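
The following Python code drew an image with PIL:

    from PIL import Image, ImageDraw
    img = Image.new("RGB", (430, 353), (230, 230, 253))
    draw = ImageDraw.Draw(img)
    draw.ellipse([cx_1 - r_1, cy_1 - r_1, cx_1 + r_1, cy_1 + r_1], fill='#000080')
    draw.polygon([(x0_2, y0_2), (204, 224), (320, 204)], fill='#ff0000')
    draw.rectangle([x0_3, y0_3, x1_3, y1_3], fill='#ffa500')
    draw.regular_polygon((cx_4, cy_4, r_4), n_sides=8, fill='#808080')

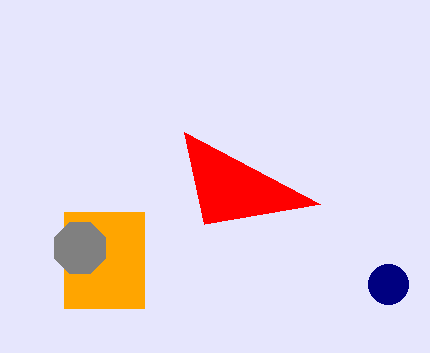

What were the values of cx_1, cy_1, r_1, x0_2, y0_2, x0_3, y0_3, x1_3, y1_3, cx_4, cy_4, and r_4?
cx_1 = 388
cy_1 = 284
r_1 = 20
x0_2 = 184
y0_2 = 132
x0_3 = 64
y0_3 = 212
x1_3 = 144
y1_3 = 308
cx_4 = 80
cy_4 = 248
r_4 = 28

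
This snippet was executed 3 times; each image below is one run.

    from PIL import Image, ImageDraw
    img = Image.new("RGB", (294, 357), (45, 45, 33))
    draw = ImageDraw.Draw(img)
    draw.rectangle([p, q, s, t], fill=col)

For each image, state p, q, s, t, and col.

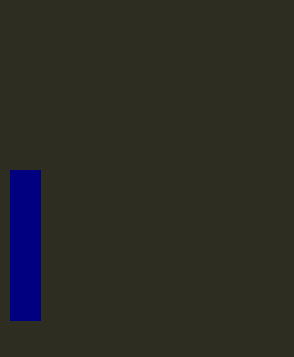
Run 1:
p = 10
q = 170
s = 40
t = 320
col = 'navy'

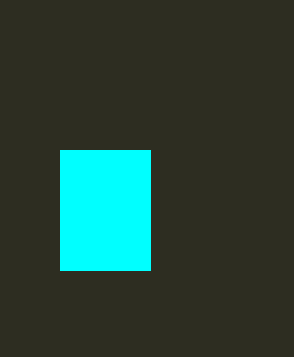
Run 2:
p = 60
q = 150
s = 150
t = 270
col = 'cyan'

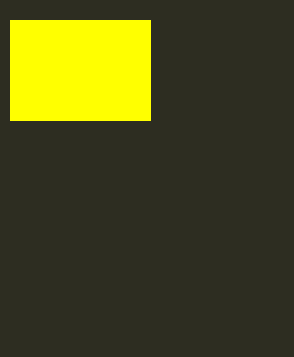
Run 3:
p = 10, q = 20, s = 150, t = 120, col = 'yellow'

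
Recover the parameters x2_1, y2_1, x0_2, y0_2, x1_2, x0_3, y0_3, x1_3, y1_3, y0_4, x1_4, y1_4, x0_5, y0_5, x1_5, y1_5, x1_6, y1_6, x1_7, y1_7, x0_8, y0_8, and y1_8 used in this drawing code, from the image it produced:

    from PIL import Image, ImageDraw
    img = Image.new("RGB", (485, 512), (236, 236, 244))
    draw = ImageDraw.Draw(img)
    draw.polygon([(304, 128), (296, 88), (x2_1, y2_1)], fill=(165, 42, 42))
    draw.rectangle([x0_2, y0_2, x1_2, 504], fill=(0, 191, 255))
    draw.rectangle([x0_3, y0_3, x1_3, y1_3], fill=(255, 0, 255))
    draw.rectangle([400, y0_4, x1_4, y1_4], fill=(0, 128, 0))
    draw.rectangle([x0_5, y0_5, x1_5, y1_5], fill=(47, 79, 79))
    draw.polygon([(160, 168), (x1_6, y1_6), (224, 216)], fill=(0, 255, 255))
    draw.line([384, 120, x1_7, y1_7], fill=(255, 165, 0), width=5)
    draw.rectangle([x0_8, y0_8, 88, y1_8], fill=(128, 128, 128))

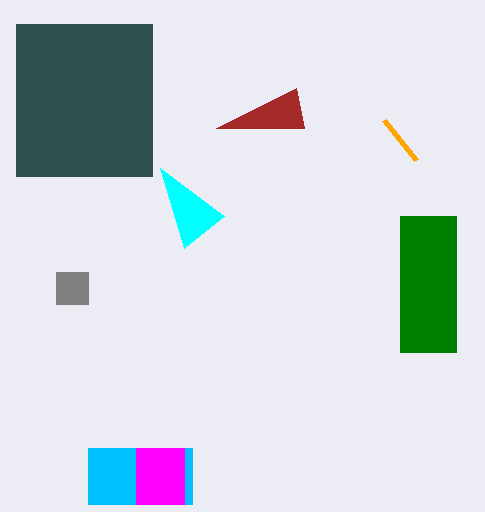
x2_1 = 216; y2_1 = 128; x0_2 = 88; y0_2 = 448; x1_2 = 192; x0_3 = 136; y0_3 = 448; x1_3 = 184; y1_3 = 504; y0_4 = 216; x1_4 = 456; y1_4 = 352; x0_5 = 16; y0_5 = 24; x1_5 = 152; y1_5 = 176; x1_6 = 184; y1_6 = 248; x1_7 = 416; y1_7 = 160; x0_8 = 56; y0_8 = 272; y1_8 = 304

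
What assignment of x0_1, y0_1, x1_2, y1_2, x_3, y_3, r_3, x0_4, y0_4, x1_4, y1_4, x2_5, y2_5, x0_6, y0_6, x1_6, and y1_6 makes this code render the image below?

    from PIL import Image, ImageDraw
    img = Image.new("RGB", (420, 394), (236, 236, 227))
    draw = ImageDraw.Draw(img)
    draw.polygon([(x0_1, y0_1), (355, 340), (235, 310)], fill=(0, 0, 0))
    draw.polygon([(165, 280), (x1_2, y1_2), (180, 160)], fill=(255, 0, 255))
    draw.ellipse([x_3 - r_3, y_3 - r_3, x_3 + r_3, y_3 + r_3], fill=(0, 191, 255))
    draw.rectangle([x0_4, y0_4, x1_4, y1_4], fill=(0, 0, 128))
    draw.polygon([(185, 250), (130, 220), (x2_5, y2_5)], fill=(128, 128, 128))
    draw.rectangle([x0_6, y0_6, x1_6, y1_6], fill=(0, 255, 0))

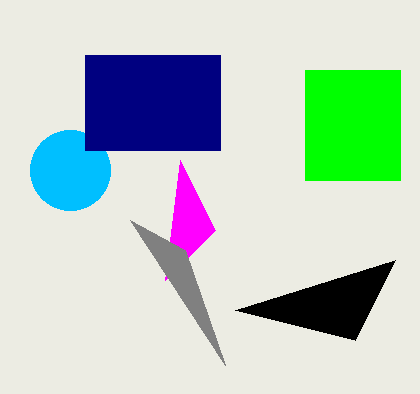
x0_1 = 395
y0_1 = 260
x1_2 = 215
y1_2 = 230
x_3 = 70
y_3 = 170
r_3 = 40
x0_4 = 85
y0_4 = 55
x1_4 = 220
y1_4 = 150
x2_5 = 225
y2_5 = 365
x0_6 = 305
y0_6 = 70
x1_6 = 400
y1_6 = 180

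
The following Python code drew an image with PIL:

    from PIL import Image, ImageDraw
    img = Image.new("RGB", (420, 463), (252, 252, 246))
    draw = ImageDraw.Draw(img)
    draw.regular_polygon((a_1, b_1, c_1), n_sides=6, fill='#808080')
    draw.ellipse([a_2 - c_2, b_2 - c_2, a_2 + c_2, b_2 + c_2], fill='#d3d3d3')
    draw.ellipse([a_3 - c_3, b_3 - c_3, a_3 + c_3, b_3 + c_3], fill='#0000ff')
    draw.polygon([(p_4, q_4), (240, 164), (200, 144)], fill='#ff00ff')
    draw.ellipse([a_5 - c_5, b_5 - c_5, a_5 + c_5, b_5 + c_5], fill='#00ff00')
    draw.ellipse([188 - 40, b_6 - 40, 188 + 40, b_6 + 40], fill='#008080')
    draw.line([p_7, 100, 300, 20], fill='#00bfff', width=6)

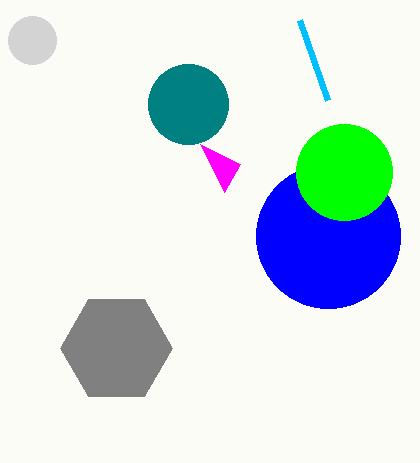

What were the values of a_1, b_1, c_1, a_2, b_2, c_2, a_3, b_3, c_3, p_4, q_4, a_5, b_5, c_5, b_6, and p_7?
a_1 = 116; b_1 = 348; c_1 = 56; a_2 = 32; b_2 = 40; c_2 = 24; a_3 = 328; b_3 = 236; c_3 = 72; p_4 = 224; q_4 = 192; a_5 = 344; b_5 = 172; c_5 = 48; b_6 = 104; p_7 = 328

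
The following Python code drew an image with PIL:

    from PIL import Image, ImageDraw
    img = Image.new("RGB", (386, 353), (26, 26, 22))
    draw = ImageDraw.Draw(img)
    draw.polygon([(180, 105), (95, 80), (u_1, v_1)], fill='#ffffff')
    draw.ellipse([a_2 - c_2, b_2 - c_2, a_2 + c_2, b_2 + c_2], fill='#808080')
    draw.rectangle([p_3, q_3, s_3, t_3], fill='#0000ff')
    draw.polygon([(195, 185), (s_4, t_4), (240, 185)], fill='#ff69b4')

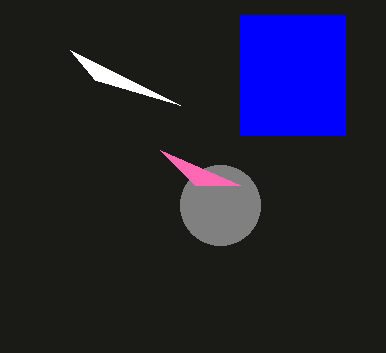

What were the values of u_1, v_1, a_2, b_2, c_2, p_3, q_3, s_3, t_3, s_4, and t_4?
u_1 = 70; v_1 = 50; a_2 = 220; b_2 = 205; c_2 = 40; p_3 = 240; q_3 = 15; s_3 = 345; t_3 = 135; s_4 = 160; t_4 = 150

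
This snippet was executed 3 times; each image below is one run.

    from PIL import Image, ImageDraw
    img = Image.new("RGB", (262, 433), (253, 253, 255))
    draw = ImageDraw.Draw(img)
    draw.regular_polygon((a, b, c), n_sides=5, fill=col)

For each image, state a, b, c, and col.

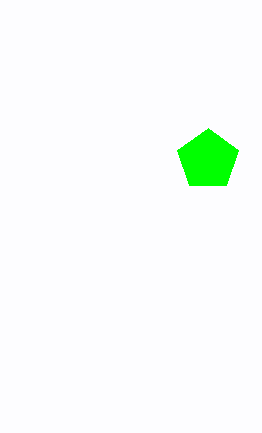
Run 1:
a = 208, b = 160, c = 32, col = 'lime'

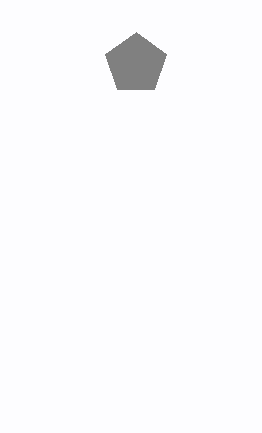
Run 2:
a = 136; b = 64; c = 32; col = 'gray'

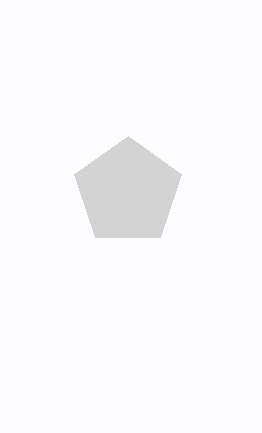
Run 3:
a = 128, b = 192, c = 56, col = 'lightgray'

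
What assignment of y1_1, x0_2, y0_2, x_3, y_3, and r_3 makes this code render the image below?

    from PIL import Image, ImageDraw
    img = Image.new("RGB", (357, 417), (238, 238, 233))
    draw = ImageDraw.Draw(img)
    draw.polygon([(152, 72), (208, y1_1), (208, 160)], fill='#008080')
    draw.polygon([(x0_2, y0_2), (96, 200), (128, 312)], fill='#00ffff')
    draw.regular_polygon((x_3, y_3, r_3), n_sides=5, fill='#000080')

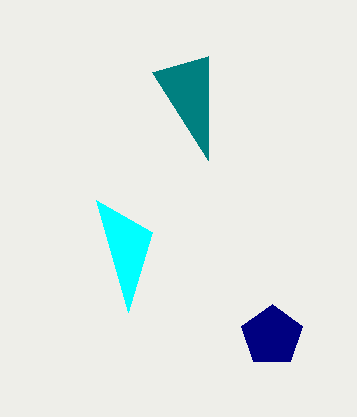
y1_1 = 56
x0_2 = 152
y0_2 = 232
x_3 = 272
y_3 = 336
r_3 = 32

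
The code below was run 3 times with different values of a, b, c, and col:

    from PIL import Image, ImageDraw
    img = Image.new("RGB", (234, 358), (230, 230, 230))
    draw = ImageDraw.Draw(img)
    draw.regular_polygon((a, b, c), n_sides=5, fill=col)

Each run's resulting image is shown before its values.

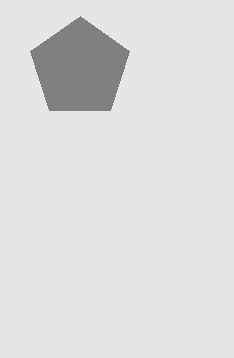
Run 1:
a = 80; b = 68; c = 52; col = 'gray'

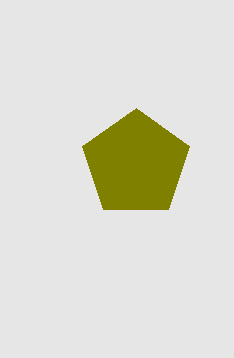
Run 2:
a = 136, b = 164, c = 56, col = 'olive'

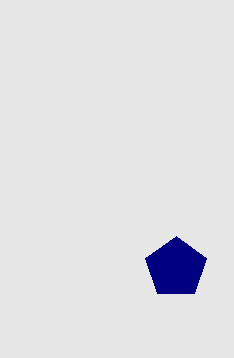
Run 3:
a = 176, b = 268, c = 32, col = 'navy'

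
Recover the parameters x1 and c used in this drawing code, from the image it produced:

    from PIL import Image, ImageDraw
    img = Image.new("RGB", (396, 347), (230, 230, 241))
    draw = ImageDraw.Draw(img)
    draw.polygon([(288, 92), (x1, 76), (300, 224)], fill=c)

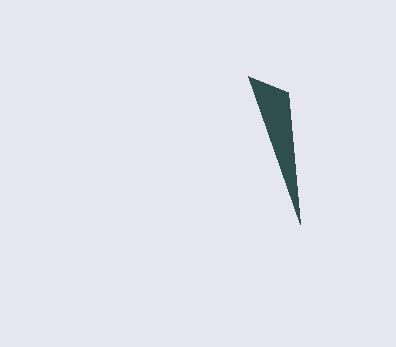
x1 = 248
c = 'darkslategray'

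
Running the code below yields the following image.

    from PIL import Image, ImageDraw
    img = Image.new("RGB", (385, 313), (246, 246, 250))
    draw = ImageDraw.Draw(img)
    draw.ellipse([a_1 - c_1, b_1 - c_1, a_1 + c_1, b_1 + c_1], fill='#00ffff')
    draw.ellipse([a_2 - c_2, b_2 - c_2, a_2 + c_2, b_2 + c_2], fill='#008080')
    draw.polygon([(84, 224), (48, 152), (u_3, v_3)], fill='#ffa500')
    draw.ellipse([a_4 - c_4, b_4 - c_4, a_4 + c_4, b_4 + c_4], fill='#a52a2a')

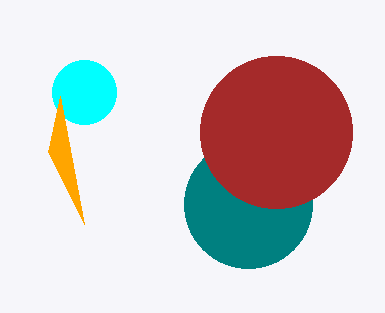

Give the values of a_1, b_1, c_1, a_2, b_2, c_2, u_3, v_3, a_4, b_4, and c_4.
a_1 = 84; b_1 = 92; c_1 = 32; a_2 = 248; b_2 = 204; c_2 = 64; u_3 = 60; v_3 = 96; a_4 = 276; b_4 = 132; c_4 = 76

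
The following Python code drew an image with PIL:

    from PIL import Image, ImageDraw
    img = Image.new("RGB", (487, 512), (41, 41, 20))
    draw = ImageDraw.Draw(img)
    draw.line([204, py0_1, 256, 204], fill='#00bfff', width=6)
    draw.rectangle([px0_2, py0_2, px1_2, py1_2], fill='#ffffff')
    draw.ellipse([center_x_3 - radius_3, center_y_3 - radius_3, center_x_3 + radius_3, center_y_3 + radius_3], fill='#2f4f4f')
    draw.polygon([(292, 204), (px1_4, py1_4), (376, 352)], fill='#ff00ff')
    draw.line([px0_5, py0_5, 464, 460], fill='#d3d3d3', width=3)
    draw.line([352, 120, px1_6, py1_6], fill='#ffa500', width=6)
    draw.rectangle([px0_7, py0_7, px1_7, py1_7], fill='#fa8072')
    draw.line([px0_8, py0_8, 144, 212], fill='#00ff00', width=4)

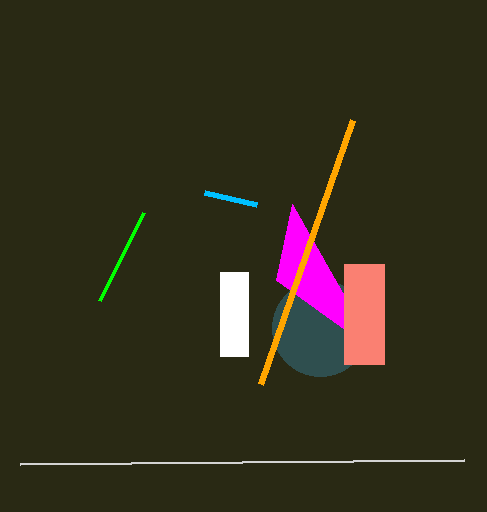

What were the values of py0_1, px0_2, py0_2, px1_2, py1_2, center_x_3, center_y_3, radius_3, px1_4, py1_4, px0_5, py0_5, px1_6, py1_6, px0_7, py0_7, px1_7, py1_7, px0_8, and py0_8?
py0_1 = 192
px0_2 = 220
py0_2 = 272
px1_2 = 248
py1_2 = 356
center_x_3 = 320
center_y_3 = 328
radius_3 = 48
px1_4 = 276
py1_4 = 280
px0_5 = 20
py0_5 = 464
px1_6 = 260
py1_6 = 384
px0_7 = 344
py0_7 = 264
px1_7 = 384
py1_7 = 364
px0_8 = 100
py0_8 = 300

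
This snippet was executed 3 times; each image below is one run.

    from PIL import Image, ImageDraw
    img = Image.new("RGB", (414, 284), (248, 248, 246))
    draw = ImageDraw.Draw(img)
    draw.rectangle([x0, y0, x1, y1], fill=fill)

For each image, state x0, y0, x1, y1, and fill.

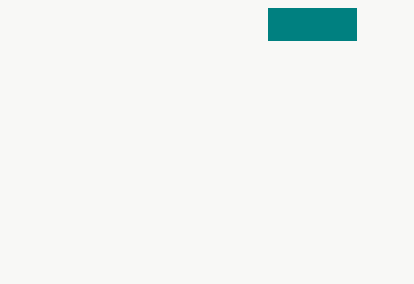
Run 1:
x0 = 268
y0 = 8
x1 = 356
y1 = 40
fill = 'teal'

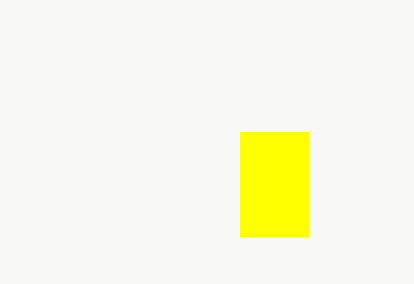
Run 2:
x0 = 240, y0 = 132, x1 = 308, y1 = 236, fill = 'yellow'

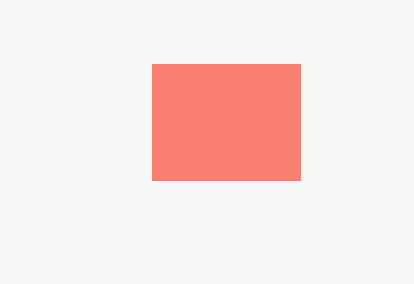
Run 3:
x0 = 152
y0 = 64
x1 = 300
y1 = 180
fill = 'salmon'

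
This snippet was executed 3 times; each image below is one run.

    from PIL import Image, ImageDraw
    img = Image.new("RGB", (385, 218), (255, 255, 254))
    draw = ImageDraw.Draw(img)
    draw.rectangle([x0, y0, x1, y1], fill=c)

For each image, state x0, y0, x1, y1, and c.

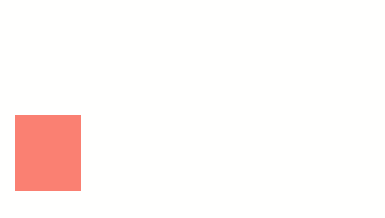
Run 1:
x0 = 15
y0 = 115
x1 = 80
y1 = 190
c = 'salmon'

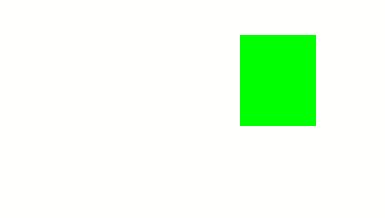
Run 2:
x0 = 240, y0 = 35, x1 = 315, y1 = 125, c = 'lime'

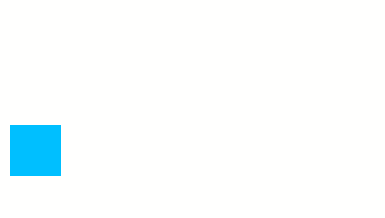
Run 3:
x0 = 10
y0 = 125
x1 = 60
y1 = 175
c = 'deepskyblue'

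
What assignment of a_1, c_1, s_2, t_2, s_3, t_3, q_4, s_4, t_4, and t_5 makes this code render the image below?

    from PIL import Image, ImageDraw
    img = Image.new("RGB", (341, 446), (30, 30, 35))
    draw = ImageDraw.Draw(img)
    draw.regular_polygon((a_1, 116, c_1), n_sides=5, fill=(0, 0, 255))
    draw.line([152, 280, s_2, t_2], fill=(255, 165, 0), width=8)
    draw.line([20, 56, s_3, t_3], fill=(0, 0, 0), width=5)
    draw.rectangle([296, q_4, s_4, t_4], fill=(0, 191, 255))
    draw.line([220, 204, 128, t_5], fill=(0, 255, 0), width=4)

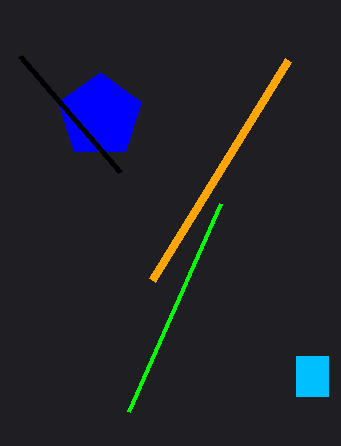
a_1 = 100; c_1 = 44; s_2 = 288; t_2 = 60; s_3 = 120; t_3 = 172; q_4 = 356; s_4 = 328; t_4 = 396; t_5 = 412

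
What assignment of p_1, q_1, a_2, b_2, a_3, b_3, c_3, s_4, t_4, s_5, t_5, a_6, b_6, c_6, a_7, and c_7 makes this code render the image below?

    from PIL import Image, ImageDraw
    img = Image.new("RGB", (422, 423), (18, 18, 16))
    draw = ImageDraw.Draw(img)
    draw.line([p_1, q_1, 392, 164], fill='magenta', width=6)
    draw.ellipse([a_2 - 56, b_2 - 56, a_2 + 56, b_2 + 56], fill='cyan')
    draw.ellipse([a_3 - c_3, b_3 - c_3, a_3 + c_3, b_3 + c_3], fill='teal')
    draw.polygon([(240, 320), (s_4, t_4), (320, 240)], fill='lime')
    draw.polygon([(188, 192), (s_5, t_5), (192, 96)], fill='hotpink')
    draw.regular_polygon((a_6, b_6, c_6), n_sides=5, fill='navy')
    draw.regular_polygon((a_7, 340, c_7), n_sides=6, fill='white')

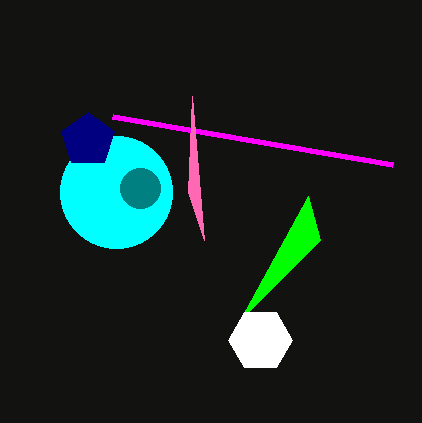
p_1 = 112
q_1 = 116
a_2 = 116
b_2 = 192
a_3 = 140
b_3 = 188
c_3 = 20
s_4 = 308
t_4 = 196
s_5 = 204
t_5 = 240
a_6 = 88
b_6 = 140
c_6 = 28
a_7 = 260
c_7 = 32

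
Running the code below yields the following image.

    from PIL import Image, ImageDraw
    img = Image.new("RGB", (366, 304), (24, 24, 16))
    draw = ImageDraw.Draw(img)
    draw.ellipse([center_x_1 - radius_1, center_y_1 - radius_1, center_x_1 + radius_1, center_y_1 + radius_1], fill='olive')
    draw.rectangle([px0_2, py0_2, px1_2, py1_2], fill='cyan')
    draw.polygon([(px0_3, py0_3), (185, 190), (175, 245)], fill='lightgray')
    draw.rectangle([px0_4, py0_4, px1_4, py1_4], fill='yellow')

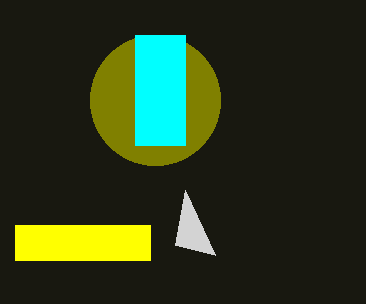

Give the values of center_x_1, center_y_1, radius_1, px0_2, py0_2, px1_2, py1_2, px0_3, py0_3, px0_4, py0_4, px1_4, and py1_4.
center_x_1 = 155, center_y_1 = 100, radius_1 = 65, px0_2 = 135, py0_2 = 35, px1_2 = 185, py1_2 = 145, px0_3 = 215, py0_3 = 255, px0_4 = 15, py0_4 = 225, px1_4 = 150, py1_4 = 260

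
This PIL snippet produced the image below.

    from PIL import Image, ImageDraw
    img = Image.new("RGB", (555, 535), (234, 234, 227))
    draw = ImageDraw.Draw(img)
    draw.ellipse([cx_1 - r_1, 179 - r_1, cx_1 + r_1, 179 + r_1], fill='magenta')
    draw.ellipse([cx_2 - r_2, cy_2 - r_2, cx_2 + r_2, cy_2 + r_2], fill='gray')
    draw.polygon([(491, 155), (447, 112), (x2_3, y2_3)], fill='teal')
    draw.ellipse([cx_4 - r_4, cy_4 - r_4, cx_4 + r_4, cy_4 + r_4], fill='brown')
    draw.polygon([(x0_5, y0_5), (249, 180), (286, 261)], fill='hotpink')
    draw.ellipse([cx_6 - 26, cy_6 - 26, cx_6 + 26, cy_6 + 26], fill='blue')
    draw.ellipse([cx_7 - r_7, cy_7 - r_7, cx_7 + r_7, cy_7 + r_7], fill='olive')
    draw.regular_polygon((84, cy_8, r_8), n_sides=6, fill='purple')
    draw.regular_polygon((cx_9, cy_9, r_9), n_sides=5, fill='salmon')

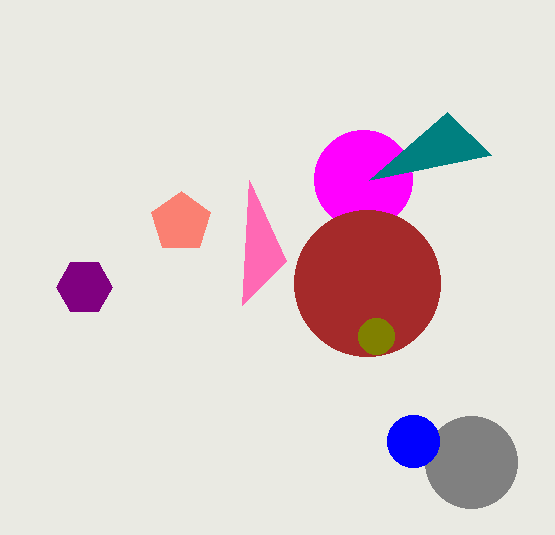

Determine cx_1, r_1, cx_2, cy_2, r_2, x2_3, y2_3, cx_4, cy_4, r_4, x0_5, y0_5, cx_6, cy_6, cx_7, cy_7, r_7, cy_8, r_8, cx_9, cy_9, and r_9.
cx_1 = 363; r_1 = 49; cx_2 = 471; cy_2 = 462; r_2 = 46; x2_3 = 369; y2_3 = 180; cx_4 = 367; cy_4 = 283; r_4 = 73; x0_5 = 242; y0_5 = 305; cx_6 = 413; cy_6 = 441; cx_7 = 376; cy_7 = 336; r_7 = 18; cy_8 = 287; r_8 = 28; cx_9 = 181; cy_9 = 222; r_9 = 31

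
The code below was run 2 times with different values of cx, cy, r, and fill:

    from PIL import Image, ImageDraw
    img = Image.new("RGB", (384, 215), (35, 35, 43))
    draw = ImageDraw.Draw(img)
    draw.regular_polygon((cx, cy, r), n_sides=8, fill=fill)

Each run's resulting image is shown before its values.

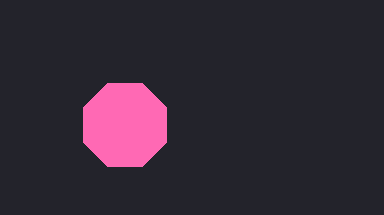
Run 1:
cx = 125; cy = 125; r = 45; fill = 'hotpink'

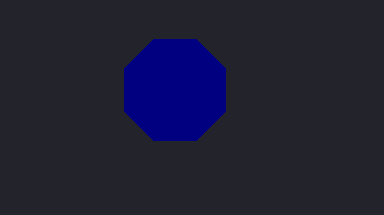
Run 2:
cx = 175; cy = 90; r = 55; fill = 'navy'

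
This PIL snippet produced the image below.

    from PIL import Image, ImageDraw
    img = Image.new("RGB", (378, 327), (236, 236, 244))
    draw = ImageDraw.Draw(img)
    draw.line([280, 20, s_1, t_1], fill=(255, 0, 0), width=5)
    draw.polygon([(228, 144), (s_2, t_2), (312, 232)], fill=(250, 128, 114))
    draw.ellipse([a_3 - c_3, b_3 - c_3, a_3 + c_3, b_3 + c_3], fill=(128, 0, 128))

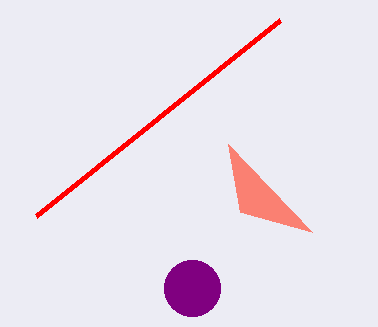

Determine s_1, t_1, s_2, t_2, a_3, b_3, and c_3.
s_1 = 36, t_1 = 216, s_2 = 240, t_2 = 212, a_3 = 192, b_3 = 288, c_3 = 28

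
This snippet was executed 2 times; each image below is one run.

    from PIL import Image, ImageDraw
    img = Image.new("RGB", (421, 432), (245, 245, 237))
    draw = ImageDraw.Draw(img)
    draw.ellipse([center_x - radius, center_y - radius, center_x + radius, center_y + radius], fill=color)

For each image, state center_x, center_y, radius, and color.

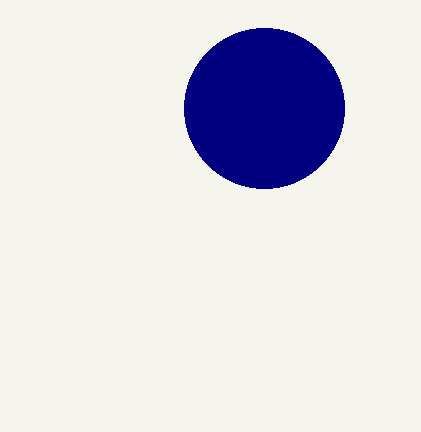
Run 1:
center_x = 264, center_y = 108, radius = 80, color = 'navy'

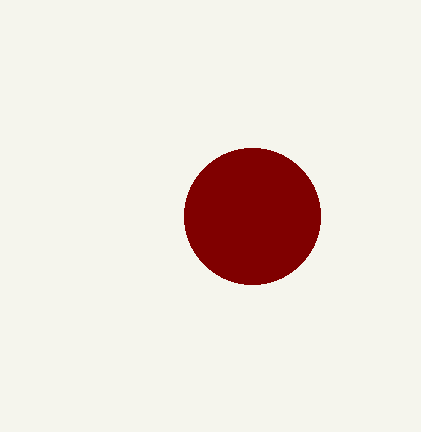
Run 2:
center_x = 252; center_y = 216; radius = 68; color = 'maroon'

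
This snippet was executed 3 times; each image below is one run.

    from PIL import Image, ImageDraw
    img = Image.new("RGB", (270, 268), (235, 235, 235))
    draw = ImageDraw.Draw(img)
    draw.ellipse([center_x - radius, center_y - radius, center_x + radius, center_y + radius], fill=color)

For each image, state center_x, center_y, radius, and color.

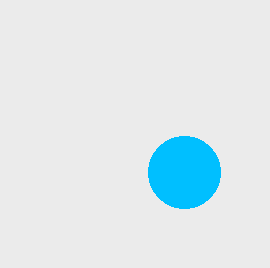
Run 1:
center_x = 184, center_y = 172, radius = 36, color = 'deepskyblue'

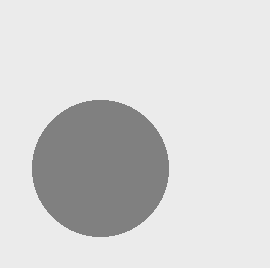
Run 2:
center_x = 100, center_y = 168, radius = 68, color = 'gray'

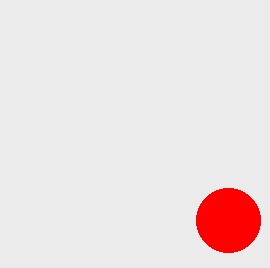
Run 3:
center_x = 228; center_y = 220; radius = 32; color = 'red'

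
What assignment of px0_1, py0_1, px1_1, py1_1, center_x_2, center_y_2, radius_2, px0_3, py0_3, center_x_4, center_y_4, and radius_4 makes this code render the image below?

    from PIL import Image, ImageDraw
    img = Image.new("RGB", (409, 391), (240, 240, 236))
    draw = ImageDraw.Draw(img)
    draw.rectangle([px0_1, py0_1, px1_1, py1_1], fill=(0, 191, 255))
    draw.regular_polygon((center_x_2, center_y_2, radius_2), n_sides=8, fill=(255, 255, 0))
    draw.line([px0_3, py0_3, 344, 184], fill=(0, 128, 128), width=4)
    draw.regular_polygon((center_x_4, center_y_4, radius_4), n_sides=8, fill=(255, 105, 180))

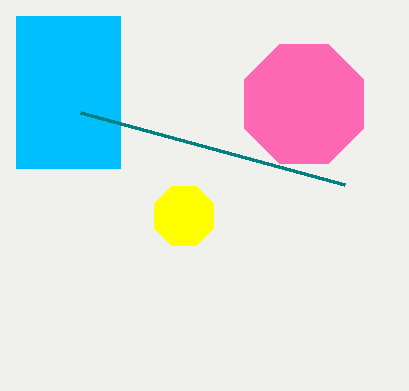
px0_1 = 16
py0_1 = 16
px1_1 = 120
py1_1 = 168
center_x_2 = 184
center_y_2 = 216
radius_2 = 32
px0_3 = 80
py0_3 = 112
center_x_4 = 304
center_y_4 = 104
radius_4 = 64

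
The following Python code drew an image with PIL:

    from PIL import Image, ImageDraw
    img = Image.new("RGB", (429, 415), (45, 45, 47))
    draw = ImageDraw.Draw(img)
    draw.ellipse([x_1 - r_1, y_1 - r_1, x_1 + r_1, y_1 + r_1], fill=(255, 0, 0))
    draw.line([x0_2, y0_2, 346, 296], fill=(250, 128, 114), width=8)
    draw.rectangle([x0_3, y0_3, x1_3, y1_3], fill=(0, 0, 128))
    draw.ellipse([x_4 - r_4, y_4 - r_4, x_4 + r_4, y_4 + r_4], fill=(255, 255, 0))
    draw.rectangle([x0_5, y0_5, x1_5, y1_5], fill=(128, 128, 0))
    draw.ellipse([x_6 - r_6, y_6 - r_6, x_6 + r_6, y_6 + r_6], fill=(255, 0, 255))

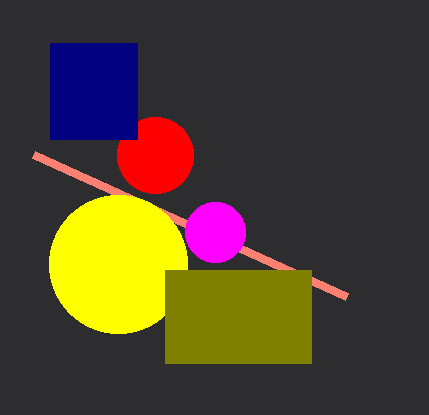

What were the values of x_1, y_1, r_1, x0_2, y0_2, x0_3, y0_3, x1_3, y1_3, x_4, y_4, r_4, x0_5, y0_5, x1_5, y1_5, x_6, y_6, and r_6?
x_1 = 155, y_1 = 155, r_1 = 38, x0_2 = 33, y0_2 = 154, x0_3 = 50, y0_3 = 43, x1_3 = 137, y1_3 = 139, x_4 = 118, y_4 = 264, r_4 = 69, x0_5 = 165, y0_5 = 270, x1_5 = 311, y1_5 = 363, x_6 = 215, y_6 = 232, r_6 = 30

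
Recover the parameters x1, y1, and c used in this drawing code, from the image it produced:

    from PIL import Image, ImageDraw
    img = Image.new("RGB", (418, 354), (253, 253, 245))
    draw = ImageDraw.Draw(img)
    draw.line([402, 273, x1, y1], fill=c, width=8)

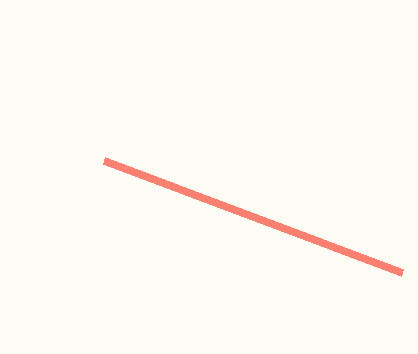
x1 = 104, y1 = 161, c = 'salmon'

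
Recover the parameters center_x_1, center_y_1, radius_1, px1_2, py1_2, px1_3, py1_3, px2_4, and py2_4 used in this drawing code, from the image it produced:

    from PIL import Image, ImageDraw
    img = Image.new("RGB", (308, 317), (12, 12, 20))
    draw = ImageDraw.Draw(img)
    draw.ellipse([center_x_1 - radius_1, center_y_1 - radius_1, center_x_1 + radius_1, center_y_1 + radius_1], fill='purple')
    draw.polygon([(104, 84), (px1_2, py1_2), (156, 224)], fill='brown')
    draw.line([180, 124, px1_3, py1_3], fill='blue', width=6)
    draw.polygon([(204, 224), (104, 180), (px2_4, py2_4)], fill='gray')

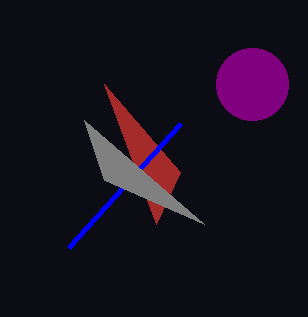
center_x_1 = 252; center_y_1 = 84; radius_1 = 36; px1_2 = 180; py1_2 = 172; px1_3 = 68; py1_3 = 248; px2_4 = 84; py2_4 = 120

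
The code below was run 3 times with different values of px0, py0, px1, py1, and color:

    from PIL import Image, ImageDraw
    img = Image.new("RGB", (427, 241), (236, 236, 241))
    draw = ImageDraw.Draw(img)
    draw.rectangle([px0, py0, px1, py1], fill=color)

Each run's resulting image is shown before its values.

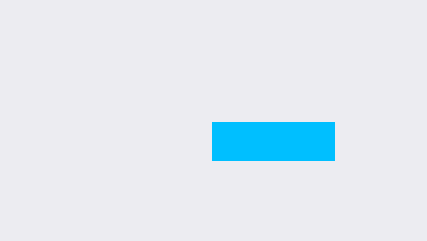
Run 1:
px0 = 212
py0 = 122
px1 = 334
py1 = 160
color = 'deepskyblue'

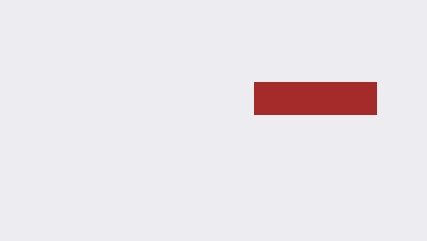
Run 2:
px0 = 254, py0 = 82, px1 = 376, py1 = 114, color = 'brown'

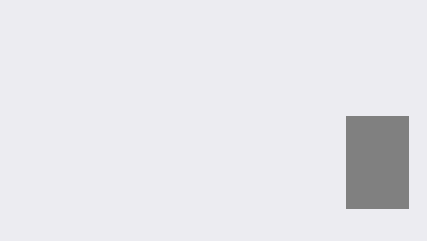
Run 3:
px0 = 346, py0 = 116, px1 = 408, py1 = 208, color = 'gray'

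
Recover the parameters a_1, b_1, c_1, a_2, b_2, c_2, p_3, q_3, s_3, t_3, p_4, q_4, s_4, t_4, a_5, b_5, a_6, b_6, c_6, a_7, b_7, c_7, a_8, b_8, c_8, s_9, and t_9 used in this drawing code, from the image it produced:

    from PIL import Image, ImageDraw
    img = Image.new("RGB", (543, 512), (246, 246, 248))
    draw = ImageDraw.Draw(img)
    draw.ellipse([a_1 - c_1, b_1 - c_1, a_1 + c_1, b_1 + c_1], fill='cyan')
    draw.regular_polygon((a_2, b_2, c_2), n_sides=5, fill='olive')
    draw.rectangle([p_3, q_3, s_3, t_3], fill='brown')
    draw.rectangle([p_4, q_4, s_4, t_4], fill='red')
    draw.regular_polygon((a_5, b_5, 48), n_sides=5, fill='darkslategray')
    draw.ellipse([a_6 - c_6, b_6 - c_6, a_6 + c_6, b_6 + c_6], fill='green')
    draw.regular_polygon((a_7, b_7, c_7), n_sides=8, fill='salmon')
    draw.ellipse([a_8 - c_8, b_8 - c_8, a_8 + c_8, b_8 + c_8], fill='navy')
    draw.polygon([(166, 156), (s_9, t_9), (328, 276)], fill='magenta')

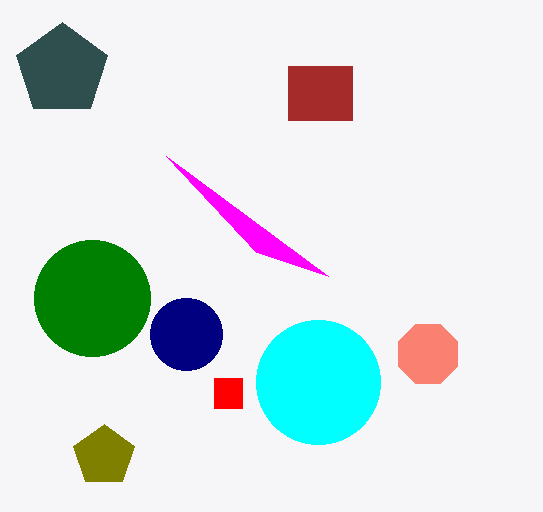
a_1 = 318
b_1 = 382
c_1 = 62
a_2 = 104
b_2 = 456
c_2 = 32
p_3 = 288
q_3 = 66
s_3 = 352
t_3 = 120
p_4 = 214
q_4 = 378
s_4 = 242
t_4 = 408
a_5 = 62
b_5 = 70
a_6 = 92
b_6 = 298
c_6 = 58
a_7 = 428
b_7 = 354
c_7 = 32
a_8 = 186
b_8 = 334
c_8 = 36
s_9 = 256
t_9 = 252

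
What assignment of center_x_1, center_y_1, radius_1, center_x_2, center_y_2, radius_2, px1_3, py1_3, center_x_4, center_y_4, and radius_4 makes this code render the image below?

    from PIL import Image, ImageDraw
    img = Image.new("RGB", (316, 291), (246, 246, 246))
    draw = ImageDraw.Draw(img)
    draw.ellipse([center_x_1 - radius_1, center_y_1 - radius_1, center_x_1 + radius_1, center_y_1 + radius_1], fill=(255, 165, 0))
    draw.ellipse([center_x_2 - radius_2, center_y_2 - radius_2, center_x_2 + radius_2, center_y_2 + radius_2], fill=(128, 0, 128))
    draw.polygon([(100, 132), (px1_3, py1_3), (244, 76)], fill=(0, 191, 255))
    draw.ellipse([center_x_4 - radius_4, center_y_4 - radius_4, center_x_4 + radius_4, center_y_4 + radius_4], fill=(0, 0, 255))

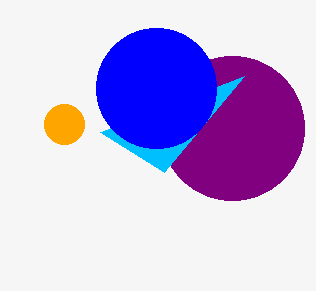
center_x_1 = 64
center_y_1 = 124
radius_1 = 20
center_x_2 = 232
center_y_2 = 128
radius_2 = 72
px1_3 = 164
py1_3 = 172
center_x_4 = 156
center_y_4 = 88
radius_4 = 60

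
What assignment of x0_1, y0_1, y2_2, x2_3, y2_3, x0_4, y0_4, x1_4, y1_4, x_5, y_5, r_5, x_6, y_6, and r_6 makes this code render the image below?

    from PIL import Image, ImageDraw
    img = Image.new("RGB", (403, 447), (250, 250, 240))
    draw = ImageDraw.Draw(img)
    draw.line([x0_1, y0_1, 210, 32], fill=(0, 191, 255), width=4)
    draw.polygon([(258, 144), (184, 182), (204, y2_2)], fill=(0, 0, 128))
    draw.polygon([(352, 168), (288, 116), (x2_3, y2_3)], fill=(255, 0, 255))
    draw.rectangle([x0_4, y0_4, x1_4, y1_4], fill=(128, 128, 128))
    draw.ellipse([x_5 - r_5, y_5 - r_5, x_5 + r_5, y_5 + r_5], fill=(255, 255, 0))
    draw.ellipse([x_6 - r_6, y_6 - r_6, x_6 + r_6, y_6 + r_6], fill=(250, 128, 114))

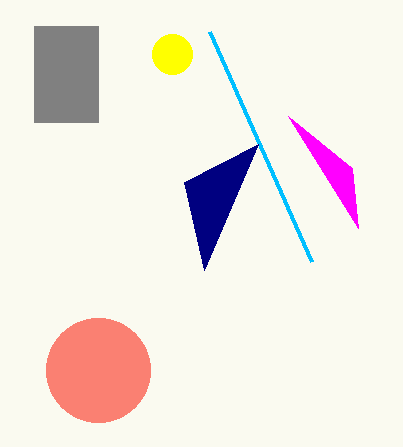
x0_1 = 312, y0_1 = 262, y2_2 = 270, x2_3 = 358, y2_3 = 228, x0_4 = 34, y0_4 = 26, x1_4 = 98, y1_4 = 122, x_5 = 172, y_5 = 54, r_5 = 20, x_6 = 98, y_6 = 370, r_6 = 52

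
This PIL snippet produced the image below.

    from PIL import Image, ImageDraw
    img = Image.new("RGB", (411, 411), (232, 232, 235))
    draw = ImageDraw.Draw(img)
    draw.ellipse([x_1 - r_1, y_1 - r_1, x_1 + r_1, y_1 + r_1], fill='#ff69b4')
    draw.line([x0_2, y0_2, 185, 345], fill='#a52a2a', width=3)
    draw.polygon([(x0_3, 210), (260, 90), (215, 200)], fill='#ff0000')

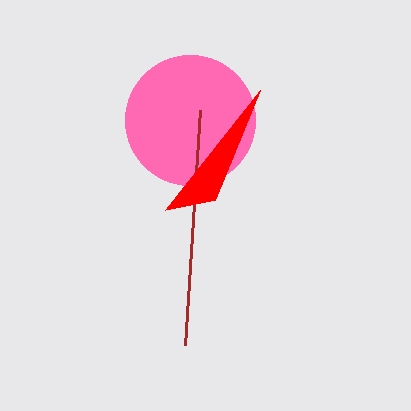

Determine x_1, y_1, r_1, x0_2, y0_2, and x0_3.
x_1 = 190, y_1 = 120, r_1 = 65, x0_2 = 200, y0_2 = 110, x0_3 = 165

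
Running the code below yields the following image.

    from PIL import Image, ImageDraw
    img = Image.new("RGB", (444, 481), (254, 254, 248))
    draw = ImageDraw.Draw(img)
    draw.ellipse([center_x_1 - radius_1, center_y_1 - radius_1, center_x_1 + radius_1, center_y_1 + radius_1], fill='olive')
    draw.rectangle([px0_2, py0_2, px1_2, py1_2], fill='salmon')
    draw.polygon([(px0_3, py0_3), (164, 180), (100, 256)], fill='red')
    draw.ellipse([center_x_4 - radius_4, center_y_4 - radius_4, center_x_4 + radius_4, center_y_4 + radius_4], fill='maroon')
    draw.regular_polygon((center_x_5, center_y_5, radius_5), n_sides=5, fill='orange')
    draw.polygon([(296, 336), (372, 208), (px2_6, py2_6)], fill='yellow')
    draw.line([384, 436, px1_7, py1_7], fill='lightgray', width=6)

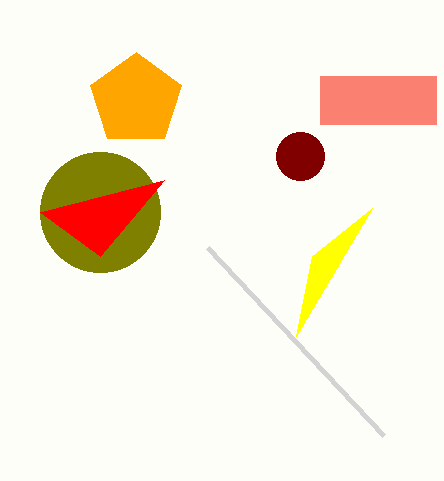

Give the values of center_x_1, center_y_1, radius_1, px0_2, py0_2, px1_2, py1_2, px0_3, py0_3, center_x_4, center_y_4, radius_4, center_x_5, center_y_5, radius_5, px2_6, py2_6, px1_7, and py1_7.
center_x_1 = 100, center_y_1 = 212, radius_1 = 60, px0_2 = 320, py0_2 = 76, px1_2 = 436, py1_2 = 124, px0_3 = 40, py0_3 = 212, center_x_4 = 300, center_y_4 = 156, radius_4 = 24, center_x_5 = 136, center_y_5 = 100, radius_5 = 48, px2_6 = 312, py2_6 = 256, px1_7 = 208, py1_7 = 248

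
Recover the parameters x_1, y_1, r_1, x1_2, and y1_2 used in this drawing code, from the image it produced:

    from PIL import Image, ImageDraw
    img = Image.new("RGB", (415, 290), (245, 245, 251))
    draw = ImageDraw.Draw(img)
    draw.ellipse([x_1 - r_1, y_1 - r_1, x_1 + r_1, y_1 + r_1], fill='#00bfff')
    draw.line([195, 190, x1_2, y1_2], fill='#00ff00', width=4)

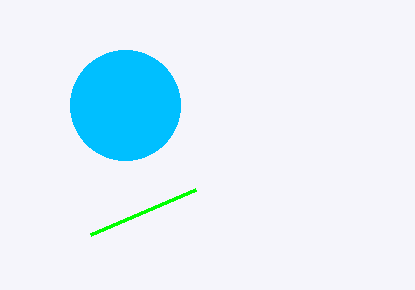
x_1 = 125, y_1 = 105, r_1 = 55, x1_2 = 90, y1_2 = 235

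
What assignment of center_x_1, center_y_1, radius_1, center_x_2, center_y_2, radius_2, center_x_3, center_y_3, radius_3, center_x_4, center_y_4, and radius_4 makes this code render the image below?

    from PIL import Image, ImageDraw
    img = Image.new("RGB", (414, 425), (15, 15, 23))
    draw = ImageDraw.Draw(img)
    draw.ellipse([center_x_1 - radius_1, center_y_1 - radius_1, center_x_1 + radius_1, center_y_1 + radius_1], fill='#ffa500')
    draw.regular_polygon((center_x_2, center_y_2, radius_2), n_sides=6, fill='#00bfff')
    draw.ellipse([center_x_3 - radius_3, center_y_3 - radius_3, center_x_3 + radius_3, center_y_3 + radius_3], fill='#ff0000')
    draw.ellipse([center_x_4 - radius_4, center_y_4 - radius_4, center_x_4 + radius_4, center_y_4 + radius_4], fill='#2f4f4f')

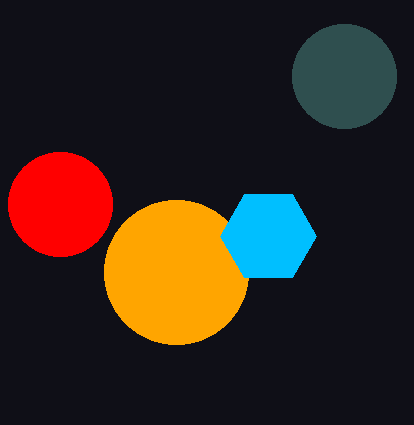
center_x_1 = 176, center_y_1 = 272, radius_1 = 72, center_x_2 = 268, center_y_2 = 236, radius_2 = 48, center_x_3 = 60, center_y_3 = 204, radius_3 = 52, center_x_4 = 344, center_y_4 = 76, radius_4 = 52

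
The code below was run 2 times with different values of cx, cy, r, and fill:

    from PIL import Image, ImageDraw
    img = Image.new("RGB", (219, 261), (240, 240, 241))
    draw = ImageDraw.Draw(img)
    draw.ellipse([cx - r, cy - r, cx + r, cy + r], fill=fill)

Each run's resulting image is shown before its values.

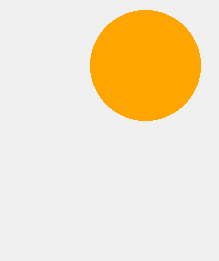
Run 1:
cx = 145, cy = 65, r = 55, fill = 'orange'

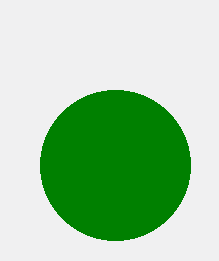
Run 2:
cx = 115
cy = 165
r = 75
fill = 'green'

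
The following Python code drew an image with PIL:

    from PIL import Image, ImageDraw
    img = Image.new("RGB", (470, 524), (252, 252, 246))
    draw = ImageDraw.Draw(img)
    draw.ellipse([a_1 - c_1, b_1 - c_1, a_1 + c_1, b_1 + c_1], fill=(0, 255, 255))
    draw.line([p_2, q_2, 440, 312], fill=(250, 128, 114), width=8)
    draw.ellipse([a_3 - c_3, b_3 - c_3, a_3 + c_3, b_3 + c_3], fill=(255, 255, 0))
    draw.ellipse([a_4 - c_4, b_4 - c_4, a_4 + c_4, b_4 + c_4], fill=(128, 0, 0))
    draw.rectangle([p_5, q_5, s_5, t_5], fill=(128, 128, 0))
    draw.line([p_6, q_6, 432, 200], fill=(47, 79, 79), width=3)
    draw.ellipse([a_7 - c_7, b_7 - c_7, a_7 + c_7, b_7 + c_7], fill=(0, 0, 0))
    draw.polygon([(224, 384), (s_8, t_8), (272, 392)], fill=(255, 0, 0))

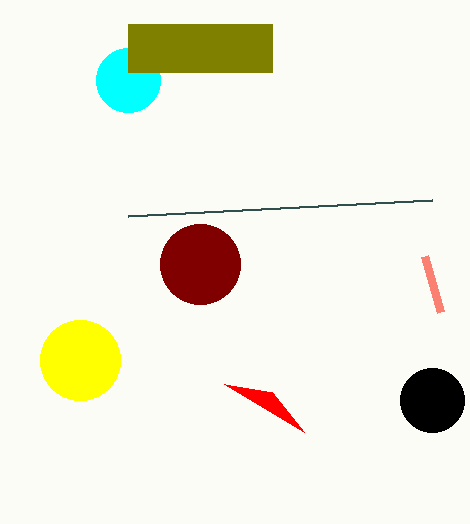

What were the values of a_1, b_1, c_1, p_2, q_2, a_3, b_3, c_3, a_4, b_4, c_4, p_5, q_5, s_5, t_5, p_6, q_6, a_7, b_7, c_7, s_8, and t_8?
a_1 = 128
b_1 = 80
c_1 = 32
p_2 = 424
q_2 = 256
a_3 = 80
b_3 = 360
c_3 = 40
a_4 = 200
b_4 = 264
c_4 = 40
p_5 = 128
q_5 = 24
s_5 = 272
t_5 = 72
p_6 = 128
q_6 = 216
a_7 = 432
b_7 = 400
c_7 = 32
s_8 = 304
t_8 = 432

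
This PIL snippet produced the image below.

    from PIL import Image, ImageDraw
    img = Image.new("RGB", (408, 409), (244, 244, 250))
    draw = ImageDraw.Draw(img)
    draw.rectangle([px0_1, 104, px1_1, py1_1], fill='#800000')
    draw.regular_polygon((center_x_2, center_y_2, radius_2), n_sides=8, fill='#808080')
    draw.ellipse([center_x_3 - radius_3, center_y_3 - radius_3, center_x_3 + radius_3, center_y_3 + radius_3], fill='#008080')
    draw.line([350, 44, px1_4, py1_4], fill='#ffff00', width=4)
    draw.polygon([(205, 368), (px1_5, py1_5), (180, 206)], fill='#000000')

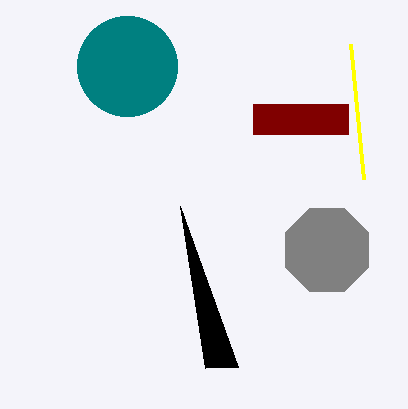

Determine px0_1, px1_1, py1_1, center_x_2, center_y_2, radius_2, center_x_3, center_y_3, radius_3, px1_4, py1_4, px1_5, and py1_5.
px0_1 = 253; px1_1 = 348; py1_1 = 134; center_x_2 = 327; center_y_2 = 250; radius_2 = 45; center_x_3 = 127; center_y_3 = 66; radius_3 = 50; px1_4 = 363; py1_4 = 179; px1_5 = 238; py1_5 = 367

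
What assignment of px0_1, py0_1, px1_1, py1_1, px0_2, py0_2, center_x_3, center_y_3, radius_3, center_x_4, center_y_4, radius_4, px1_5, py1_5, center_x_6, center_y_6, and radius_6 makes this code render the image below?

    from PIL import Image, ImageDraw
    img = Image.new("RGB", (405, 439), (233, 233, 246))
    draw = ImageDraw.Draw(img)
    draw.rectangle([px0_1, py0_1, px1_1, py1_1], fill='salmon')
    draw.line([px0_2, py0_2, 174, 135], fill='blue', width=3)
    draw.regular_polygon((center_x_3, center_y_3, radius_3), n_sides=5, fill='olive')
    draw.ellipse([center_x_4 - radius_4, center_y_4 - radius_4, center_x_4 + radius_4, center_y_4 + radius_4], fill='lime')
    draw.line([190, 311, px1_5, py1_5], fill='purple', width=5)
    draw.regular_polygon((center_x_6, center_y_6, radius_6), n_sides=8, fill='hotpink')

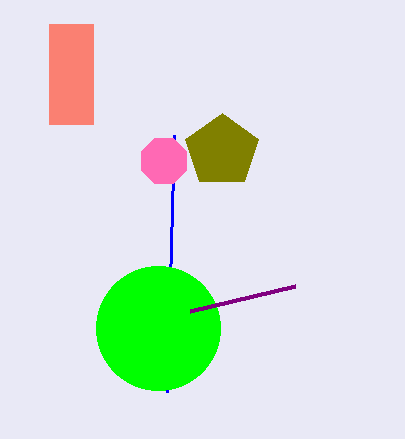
px0_1 = 49
py0_1 = 24
px1_1 = 93
py1_1 = 124
px0_2 = 167
py0_2 = 392
center_x_3 = 222
center_y_3 = 151
radius_3 = 38
center_x_4 = 158
center_y_4 = 328
radius_4 = 62
px1_5 = 295
py1_5 = 286
center_x_6 = 164
center_y_6 = 161
radius_6 = 24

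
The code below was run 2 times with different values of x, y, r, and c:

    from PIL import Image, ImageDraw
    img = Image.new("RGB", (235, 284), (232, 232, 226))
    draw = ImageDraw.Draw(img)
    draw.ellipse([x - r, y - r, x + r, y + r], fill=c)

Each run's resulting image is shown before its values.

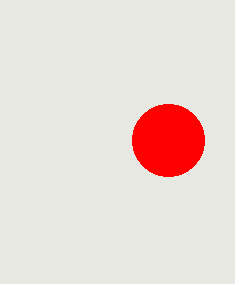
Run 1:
x = 168
y = 140
r = 36
c = 'red'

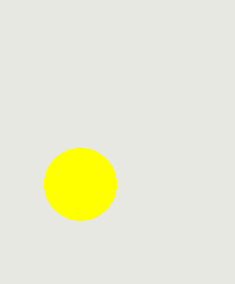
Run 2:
x = 80, y = 184, r = 36, c = 'yellow'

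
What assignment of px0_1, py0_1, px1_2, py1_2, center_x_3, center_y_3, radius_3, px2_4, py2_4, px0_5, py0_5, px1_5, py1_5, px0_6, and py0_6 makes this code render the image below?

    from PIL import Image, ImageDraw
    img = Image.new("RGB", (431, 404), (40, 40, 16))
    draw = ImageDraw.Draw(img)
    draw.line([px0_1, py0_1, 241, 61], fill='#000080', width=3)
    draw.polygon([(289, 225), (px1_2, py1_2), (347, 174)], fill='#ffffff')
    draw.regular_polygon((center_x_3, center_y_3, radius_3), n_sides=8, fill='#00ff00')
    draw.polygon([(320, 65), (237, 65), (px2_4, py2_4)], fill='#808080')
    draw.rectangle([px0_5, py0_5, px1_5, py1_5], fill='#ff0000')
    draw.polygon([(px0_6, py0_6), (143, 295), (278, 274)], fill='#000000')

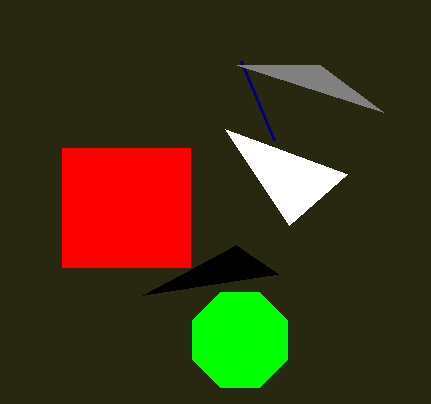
px0_1 = 274, py0_1 = 140, px1_2 = 225, py1_2 = 129, center_x_3 = 240, center_y_3 = 340, radius_3 = 51, px2_4 = 383, py2_4 = 112, px0_5 = 62, py0_5 = 148, px1_5 = 190, py1_5 = 267, px0_6 = 236, py0_6 = 245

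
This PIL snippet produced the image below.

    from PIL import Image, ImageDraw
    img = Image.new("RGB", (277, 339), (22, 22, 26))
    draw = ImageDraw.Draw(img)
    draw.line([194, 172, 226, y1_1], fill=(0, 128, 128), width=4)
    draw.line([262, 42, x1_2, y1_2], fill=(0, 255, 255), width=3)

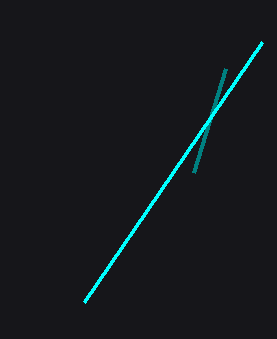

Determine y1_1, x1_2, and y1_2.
y1_1 = 68
x1_2 = 84
y1_2 = 302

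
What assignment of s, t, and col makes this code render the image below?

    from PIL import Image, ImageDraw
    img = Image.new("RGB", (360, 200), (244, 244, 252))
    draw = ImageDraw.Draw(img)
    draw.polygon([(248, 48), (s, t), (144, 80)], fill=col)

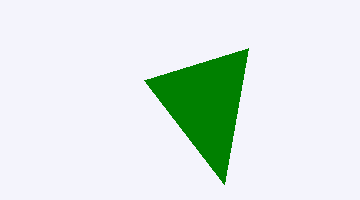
s = 224; t = 184; col = 'green'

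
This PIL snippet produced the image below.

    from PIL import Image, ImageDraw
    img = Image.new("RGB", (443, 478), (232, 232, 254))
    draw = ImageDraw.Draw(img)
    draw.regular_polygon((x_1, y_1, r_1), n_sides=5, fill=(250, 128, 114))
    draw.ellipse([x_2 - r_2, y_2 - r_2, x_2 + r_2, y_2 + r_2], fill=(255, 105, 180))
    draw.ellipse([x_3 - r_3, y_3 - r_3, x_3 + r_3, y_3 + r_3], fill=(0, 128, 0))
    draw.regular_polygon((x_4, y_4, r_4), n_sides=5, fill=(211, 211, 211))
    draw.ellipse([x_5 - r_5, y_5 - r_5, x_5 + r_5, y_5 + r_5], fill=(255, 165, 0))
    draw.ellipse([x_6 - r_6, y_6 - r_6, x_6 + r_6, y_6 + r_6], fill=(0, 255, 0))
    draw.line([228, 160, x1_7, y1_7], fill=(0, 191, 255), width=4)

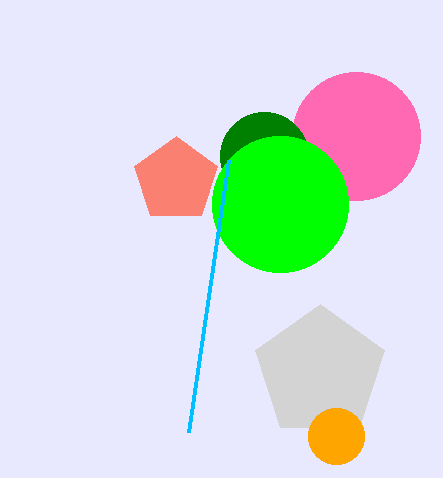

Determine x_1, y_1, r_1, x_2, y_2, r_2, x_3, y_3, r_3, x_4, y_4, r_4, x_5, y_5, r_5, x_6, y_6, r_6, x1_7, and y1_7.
x_1 = 176; y_1 = 180; r_1 = 44; x_2 = 356; y_2 = 136; r_2 = 64; x_3 = 264; y_3 = 156; r_3 = 44; x_4 = 320; y_4 = 372; r_4 = 68; x_5 = 336; y_5 = 436; r_5 = 28; x_6 = 280; y_6 = 204; r_6 = 68; x1_7 = 188; y1_7 = 432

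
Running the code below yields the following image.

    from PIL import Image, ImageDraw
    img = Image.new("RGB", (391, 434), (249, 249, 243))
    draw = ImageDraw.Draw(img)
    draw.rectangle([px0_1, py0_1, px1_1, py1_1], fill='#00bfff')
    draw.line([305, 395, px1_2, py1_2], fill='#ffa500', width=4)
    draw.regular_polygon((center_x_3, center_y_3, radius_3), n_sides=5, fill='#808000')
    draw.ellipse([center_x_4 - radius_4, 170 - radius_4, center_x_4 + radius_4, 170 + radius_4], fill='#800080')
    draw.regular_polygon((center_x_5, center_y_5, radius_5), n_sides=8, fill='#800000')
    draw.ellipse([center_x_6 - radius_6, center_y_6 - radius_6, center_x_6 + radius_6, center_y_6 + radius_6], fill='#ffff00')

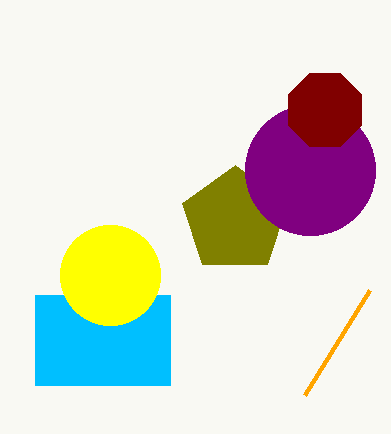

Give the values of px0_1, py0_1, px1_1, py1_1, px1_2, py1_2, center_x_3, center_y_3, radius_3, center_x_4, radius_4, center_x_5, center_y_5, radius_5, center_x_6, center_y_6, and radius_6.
px0_1 = 35
py0_1 = 295
px1_1 = 170
py1_1 = 385
px1_2 = 370
py1_2 = 290
center_x_3 = 235
center_y_3 = 220
radius_3 = 55
center_x_4 = 310
radius_4 = 65
center_x_5 = 325
center_y_5 = 110
radius_5 = 40
center_x_6 = 110
center_y_6 = 275
radius_6 = 50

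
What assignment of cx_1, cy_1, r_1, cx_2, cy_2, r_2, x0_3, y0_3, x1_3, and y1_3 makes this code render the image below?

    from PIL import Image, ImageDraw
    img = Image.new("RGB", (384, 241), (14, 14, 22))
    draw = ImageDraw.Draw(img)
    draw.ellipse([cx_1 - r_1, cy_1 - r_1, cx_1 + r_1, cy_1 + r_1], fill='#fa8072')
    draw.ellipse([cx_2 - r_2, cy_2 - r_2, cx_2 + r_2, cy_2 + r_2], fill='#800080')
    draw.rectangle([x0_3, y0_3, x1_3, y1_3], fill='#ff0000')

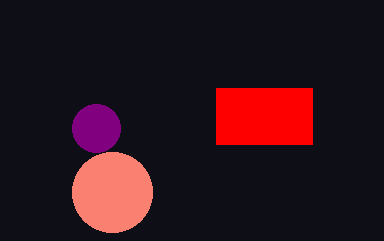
cx_1 = 112
cy_1 = 192
r_1 = 40
cx_2 = 96
cy_2 = 128
r_2 = 24
x0_3 = 216
y0_3 = 88
x1_3 = 312
y1_3 = 144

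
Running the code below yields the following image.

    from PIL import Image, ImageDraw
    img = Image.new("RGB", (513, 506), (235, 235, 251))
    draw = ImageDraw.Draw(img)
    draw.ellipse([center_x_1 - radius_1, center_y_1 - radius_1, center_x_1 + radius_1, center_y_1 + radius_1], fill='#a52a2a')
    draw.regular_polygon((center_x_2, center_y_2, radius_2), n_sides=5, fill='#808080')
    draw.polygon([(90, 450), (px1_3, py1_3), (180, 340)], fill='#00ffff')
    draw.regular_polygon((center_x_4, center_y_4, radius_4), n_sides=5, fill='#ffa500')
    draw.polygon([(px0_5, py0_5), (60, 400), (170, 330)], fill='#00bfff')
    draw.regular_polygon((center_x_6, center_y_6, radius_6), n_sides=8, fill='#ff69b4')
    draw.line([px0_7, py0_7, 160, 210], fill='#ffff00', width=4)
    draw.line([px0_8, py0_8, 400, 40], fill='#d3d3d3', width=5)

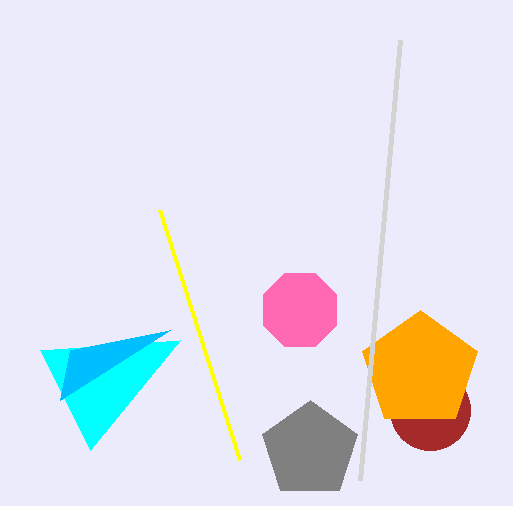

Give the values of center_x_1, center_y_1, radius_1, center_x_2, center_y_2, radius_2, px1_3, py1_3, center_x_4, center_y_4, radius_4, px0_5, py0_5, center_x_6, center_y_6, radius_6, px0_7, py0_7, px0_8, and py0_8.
center_x_1 = 430
center_y_1 = 410
radius_1 = 40
center_x_2 = 310
center_y_2 = 450
radius_2 = 50
px1_3 = 40
py1_3 = 350
center_x_4 = 420
center_y_4 = 370
radius_4 = 60
px0_5 = 70
py0_5 = 350
center_x_6 = 300
center_y_6 = 310
radius_6 = 40
px0_7 = 240
py0_7 = 460
px0_8 = 360
py0_8 = 480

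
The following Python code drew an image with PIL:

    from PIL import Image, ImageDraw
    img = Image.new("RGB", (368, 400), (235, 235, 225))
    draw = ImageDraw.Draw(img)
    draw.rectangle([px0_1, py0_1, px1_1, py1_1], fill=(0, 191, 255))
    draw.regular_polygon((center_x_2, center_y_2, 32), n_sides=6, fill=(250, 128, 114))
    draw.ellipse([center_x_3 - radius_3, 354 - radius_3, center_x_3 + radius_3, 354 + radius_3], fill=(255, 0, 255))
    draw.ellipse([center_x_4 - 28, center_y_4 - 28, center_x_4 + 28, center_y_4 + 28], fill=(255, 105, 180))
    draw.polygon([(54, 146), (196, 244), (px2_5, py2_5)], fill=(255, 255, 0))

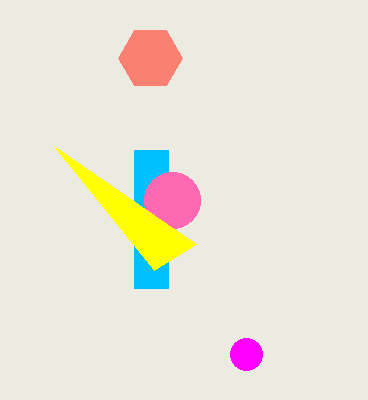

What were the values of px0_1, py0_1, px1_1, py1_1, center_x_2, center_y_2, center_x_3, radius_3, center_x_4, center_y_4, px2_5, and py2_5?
px0_1 = 134, py0_1 = 150, px1_1 = 168, py1_1 = 288, center_x_2 = 150, center_y_2 = 58, center_x_3 = 246, radius_3 = 16, center_x_4 = 172, center_y_4 = 200, px2_5 = 154, py2_5 = 270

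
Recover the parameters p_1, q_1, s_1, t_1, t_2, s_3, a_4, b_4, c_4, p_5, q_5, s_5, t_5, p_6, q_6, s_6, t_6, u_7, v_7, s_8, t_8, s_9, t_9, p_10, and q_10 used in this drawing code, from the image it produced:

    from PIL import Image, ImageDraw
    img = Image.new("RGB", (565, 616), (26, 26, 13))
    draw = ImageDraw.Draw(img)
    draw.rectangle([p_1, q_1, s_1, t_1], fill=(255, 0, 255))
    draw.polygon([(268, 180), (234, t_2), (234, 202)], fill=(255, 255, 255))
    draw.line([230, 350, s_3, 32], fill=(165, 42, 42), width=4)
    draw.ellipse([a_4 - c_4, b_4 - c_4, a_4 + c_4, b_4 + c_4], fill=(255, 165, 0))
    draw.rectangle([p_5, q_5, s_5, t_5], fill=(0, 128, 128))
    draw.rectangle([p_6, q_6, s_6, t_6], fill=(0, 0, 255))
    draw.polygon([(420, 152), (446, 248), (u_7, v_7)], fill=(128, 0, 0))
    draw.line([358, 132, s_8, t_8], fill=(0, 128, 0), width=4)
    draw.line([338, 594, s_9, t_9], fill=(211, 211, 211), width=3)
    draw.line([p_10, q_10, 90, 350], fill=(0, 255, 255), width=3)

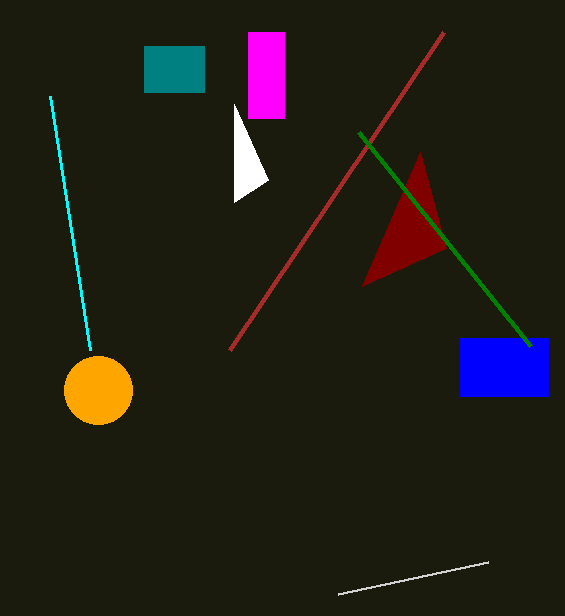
p_1 = 248; q_1 = 32; s_1 = 284; t_1 = 118; t_2 = 104; s_3 = 444; a_4 = 98; b_4 = 390; c_4 = 34; p_5 = 144; q_5 = 46; s_5 = 204; t_5 = 92; p_6 = 460; q_6 = 338; s_6 = 548; t_6 = 396; u_7 = 362; v_7 = 286; s_8 = 530; t_8 = 346; s_9 = 488; t_9 = 562; p_10 = 50; q_10 = 96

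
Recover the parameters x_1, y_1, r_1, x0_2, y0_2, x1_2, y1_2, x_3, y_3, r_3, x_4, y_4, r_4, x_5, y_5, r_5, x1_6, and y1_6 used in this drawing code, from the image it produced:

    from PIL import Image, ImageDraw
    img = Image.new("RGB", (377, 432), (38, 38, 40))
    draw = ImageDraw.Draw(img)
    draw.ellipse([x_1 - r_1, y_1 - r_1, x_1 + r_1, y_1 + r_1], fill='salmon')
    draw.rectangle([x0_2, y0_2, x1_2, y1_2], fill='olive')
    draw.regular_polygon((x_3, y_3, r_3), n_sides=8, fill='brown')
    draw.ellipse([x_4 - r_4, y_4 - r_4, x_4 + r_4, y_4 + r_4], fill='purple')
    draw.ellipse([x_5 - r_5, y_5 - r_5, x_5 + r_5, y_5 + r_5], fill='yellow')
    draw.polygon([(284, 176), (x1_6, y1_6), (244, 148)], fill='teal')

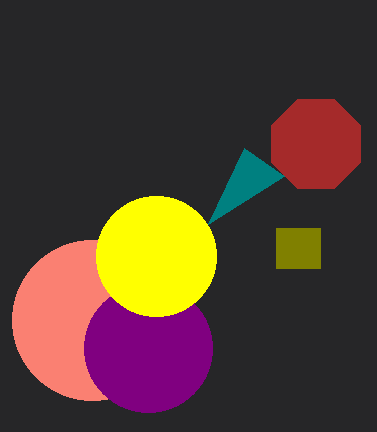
x_1 = 92, y_1 = 320, r_1 = 80, x0_2 = 276, y0_2 = 228, x1_2 = 320, y1_2 = 268, x_3 = 316, y_3 = 144, r_3 = 48, x_4 = 148, y_4 = 348, r_4 = 64, x_5 = 156, y_5 = 256, r_5 = 60, x1_6 = 208, y1_6 = 224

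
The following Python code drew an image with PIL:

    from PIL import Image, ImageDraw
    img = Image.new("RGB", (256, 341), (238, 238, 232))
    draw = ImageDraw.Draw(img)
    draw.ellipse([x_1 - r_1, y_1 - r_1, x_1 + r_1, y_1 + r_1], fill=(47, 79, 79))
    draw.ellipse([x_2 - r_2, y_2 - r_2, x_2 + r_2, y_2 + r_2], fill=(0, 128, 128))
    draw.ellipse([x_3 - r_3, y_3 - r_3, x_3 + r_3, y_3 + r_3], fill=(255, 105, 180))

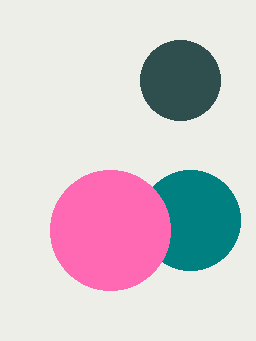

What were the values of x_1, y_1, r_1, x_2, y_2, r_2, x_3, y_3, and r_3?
x_1 = 180; y_1 = 80; r_1 = 40; x_2 = 190; y_2 = 220; r_2 = 50; x_3 = 110; y_3 = 230; r_3 = 60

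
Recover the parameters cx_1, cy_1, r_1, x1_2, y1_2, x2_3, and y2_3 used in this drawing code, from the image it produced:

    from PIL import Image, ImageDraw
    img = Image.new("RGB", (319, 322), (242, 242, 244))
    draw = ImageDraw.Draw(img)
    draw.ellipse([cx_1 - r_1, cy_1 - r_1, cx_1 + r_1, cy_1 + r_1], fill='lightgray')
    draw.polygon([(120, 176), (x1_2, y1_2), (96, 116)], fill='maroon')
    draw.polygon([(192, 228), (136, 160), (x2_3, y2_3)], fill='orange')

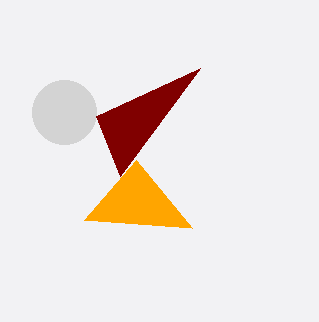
cx_1 = 64; cy_1 = 112; r_1 = 32; x1_2 = 200; y1_2 = 68; x2_3 = 84; y2_3 = 220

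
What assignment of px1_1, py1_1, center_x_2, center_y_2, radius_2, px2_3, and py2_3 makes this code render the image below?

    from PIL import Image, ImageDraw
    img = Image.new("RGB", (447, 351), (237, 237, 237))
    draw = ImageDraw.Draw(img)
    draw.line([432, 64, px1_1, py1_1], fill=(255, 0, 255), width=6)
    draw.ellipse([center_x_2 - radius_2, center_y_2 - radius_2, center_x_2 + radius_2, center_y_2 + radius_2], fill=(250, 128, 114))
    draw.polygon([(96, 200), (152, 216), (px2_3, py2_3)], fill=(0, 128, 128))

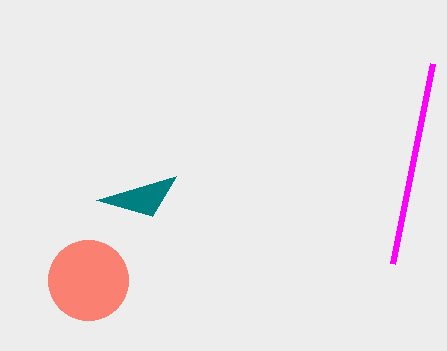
px1_1 = 392, py1_1 = 264, center_x_2 = 88, center_y_2 = 280, radius_2 = 40, px2_3 = 176, py2_3 = 176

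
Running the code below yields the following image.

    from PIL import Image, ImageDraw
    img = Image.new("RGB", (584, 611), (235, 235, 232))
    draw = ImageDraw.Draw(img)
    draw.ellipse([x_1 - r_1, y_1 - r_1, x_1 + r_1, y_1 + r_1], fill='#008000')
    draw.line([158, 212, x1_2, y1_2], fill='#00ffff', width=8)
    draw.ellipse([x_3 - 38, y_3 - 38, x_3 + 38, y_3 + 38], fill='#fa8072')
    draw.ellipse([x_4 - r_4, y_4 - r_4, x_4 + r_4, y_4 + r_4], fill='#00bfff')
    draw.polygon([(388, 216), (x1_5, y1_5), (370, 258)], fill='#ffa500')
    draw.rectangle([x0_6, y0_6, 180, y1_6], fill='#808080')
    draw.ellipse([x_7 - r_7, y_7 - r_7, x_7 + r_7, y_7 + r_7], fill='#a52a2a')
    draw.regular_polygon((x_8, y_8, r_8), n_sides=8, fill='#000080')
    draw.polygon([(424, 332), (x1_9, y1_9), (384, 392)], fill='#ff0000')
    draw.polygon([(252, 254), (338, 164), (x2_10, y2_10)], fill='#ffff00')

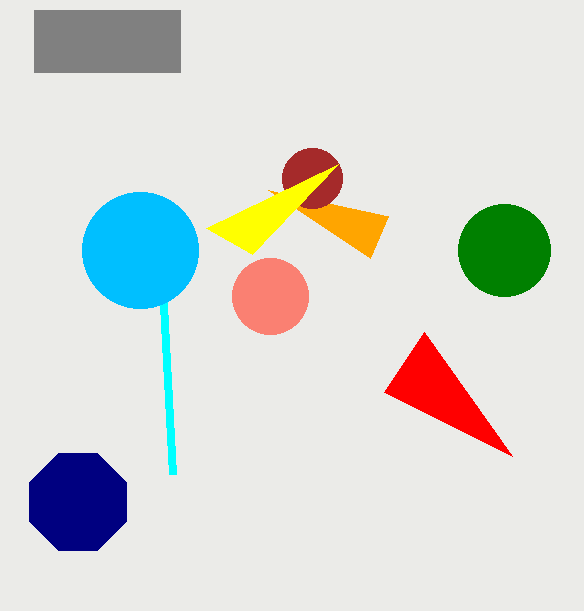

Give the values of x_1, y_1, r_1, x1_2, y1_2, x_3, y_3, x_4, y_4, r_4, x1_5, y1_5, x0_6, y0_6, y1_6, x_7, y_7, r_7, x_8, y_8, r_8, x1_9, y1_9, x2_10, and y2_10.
x_1 = 504, y_1 = 250, r_1 = 46, x1_2 = 172, y1_2 = 474, x_3 = 270, y_3 = 296, x_4 = 140, y_4 = 250, r_4 = 58, x1_5 = 268, y1_5 = 190, x0_6 = 34, y0_6 = 10, y1_6 = 72, x_7 = 312, y_7 = 178, r_7 = 30, x_8 = 78, y_8 = 502, r_8 = 52, x1_9 = 512, y1_9 = 456, x2_10 = 206, y2_10 = 228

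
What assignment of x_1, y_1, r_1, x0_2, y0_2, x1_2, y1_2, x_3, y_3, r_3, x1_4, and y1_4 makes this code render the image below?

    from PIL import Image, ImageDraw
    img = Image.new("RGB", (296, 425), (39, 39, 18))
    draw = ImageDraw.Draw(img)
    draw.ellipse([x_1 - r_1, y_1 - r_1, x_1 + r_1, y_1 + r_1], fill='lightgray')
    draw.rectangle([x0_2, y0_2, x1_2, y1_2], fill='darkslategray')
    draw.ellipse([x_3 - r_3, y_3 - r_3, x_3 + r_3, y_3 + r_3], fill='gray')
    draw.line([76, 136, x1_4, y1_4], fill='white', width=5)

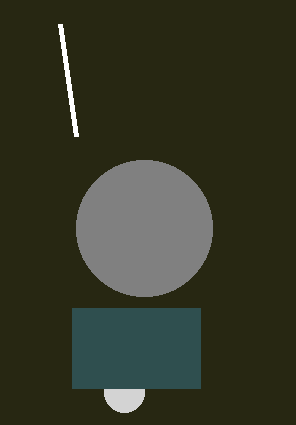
x_1 = 124; y_1 = 392; r_1 = 20; x0_2 = 72; y0_2 = 308; x1_2 = 200; y1_2 = 388; x_3 = 144; y_3 = 228; r_3 = 68; x1_4 = 60; y1_4 = 24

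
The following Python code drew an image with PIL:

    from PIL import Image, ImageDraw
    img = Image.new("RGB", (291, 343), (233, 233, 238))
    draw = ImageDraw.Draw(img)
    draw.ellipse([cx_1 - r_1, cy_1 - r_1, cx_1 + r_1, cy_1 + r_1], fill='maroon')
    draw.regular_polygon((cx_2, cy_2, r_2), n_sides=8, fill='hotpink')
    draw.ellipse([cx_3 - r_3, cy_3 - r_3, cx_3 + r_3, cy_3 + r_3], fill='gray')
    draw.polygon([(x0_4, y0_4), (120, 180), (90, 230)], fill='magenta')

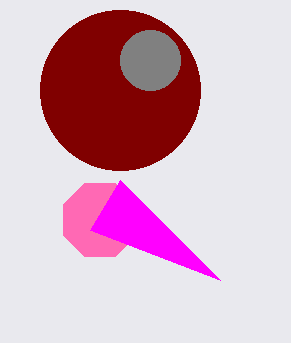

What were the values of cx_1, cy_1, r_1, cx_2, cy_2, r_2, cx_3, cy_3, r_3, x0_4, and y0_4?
cx_1 = 120; cy_1 = 90; r_1 = 80; cx_2 = 100; cy_2 = 220; r_2 = 40; cx_3 = 150; cy_3 = 60; r_3 = 30; x0_4 = 220; y0_4 = 280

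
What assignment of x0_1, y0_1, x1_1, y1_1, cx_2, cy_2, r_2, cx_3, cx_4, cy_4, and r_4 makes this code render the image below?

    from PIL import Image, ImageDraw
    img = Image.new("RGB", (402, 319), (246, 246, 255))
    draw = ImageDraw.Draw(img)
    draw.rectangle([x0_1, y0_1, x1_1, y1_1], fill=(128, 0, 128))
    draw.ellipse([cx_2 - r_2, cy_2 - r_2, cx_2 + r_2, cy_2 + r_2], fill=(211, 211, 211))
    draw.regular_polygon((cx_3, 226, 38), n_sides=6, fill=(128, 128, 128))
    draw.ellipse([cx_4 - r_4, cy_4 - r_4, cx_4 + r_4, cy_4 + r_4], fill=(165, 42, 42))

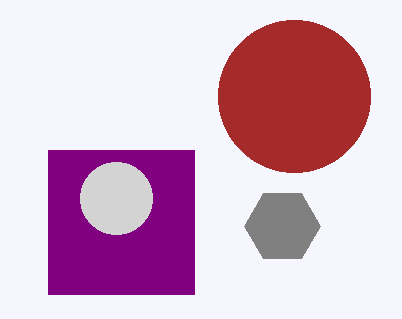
x0_1 = 48, y0_1 = 150, x1_1 = 194, y1_1 = 294, cx_2 = 116, cy_2 = 198, r_2 = 36, cx_3 = 282, cx_4 = 294, cy_4 = 96, r_4 = 76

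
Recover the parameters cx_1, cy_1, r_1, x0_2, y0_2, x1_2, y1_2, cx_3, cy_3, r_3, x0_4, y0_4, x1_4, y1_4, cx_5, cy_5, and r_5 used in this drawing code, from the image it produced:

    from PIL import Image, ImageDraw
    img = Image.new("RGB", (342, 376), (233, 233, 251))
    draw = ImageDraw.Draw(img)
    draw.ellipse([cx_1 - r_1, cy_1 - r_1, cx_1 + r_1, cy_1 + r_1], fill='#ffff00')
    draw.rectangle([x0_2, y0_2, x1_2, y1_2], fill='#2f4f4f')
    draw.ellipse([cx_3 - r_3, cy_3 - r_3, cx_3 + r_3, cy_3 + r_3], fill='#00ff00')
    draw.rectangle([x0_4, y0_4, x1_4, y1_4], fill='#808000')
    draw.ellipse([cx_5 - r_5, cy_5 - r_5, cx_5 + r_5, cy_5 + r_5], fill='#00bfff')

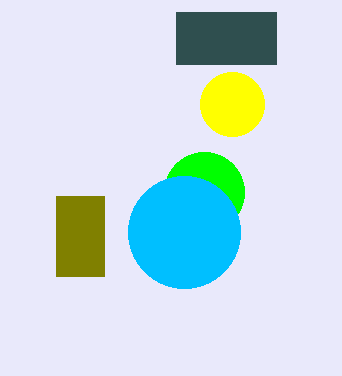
cx_1 = 232; cy_1 = 104; r_1 = 32; x0_2 = 176; y0_2 = 12; x1_2 = 276; y1_2 = 64; cx_3 = 204; cy_3 = 192; r_3 = 40; x0_4 = 56; y0_4 = 196; x1_4 = 104; y1_4 = 276; cx_5 = 184; cy_5 = 232; r_5 = 56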